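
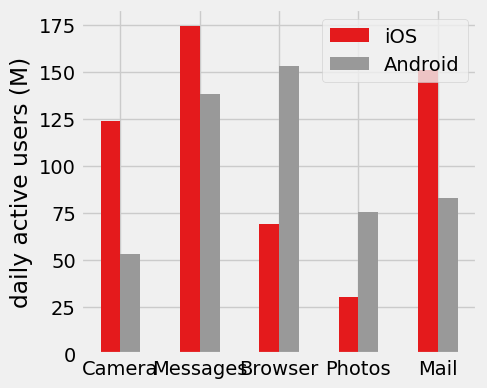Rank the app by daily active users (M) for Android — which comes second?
Messages

Top 3 for Android: Browser ≈ 160, Messages ≈ 140, Mail ≈ 80.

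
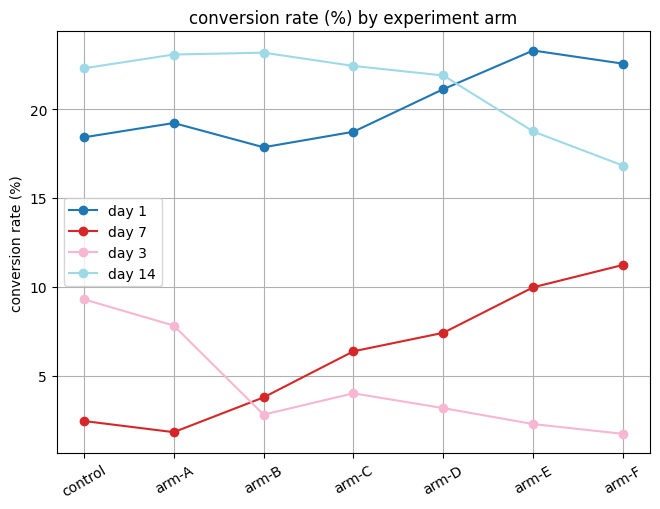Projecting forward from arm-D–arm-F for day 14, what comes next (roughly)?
Last three: 22, 18, 16 → slope ≈ -3/step → next ≈ 13.

≈ 13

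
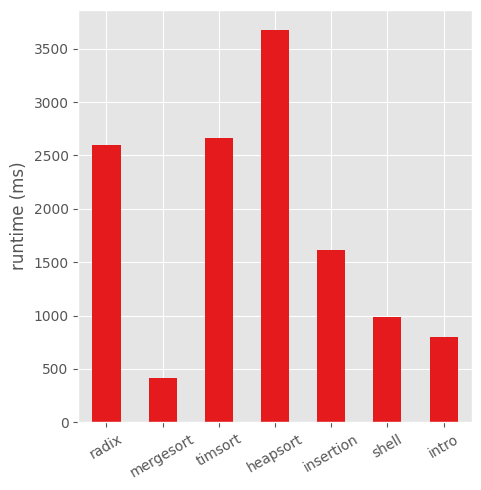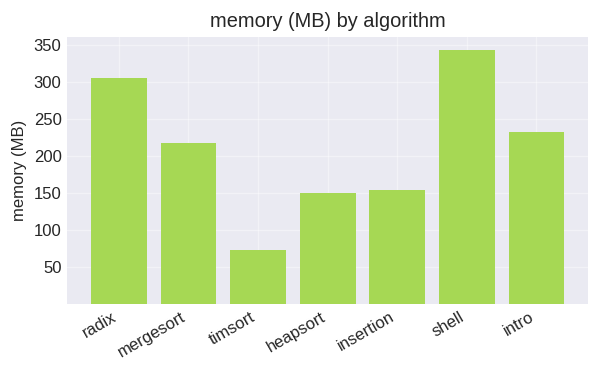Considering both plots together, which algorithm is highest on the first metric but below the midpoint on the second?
heapsort

Chart 2 median memory (MB) ≈ 200; below-median algorithms: timsort, heapsort, insertion. Among those, heapsort has the highest runtime (ms) (≈ 3500).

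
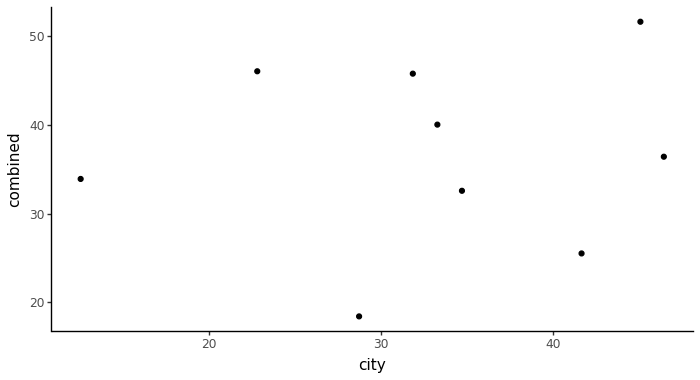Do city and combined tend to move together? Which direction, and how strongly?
Points are roughly uncorrelated; weak (|r| ≈ 0.1).

no clear correlation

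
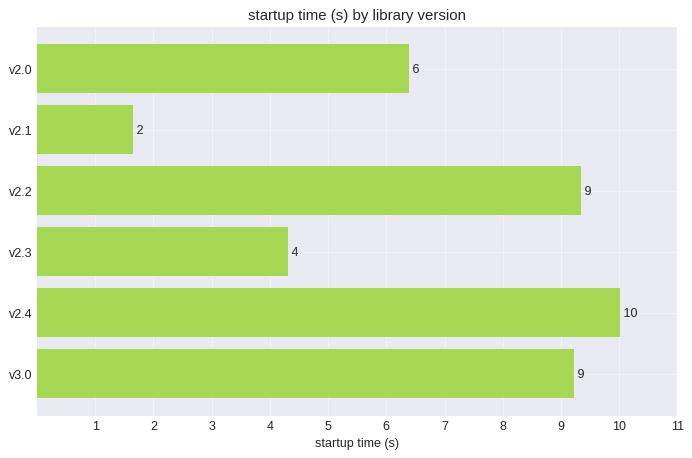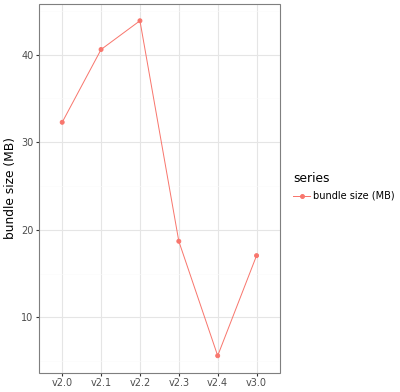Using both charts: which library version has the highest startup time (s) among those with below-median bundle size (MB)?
Chart 2 median bundle size (MB) ≈ 25; below-median library versions: v2.3, v2.4, v3.0. Among those, v2.4 has the highest startup time (s) (≈ 10).

v2.4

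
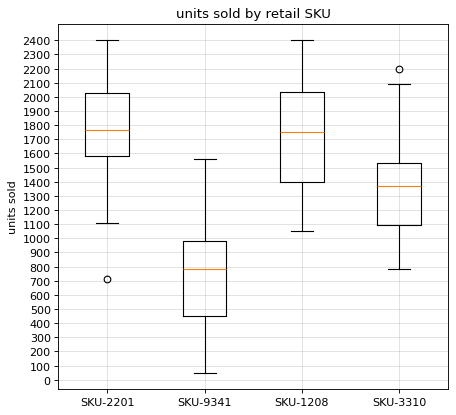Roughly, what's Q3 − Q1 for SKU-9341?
Q3 ≈ 1000, Q1 ≈ 500; IQR ≈ 500.

≈ 500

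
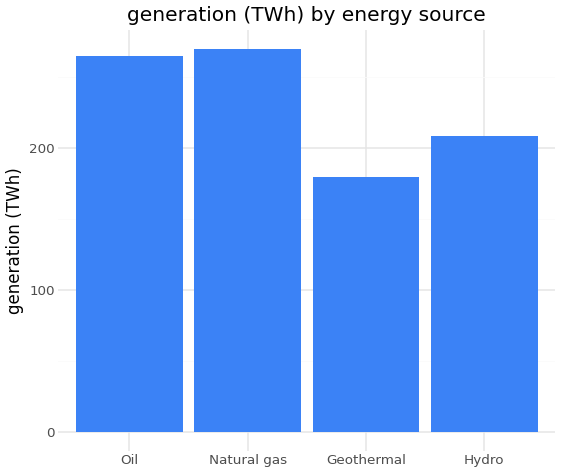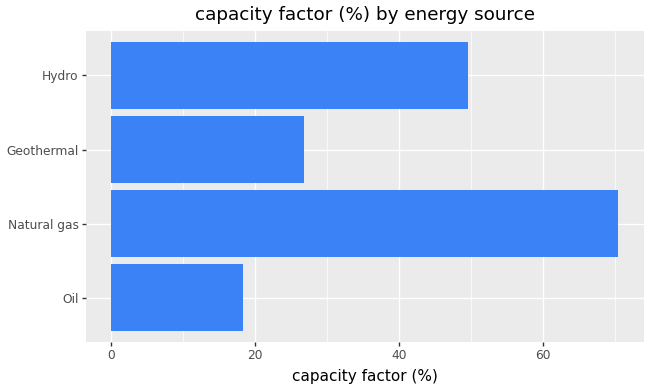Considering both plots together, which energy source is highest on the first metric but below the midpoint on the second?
Chart 2 median capacity factor (%) ≈ 40; below-median energy sources: Oil, Geothermal. Among those, Oil has the highest generation (TWh) (≈ 275).

Oil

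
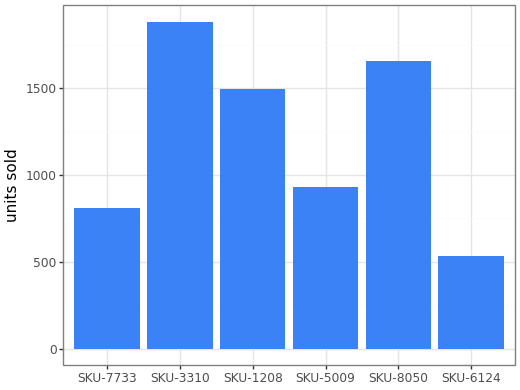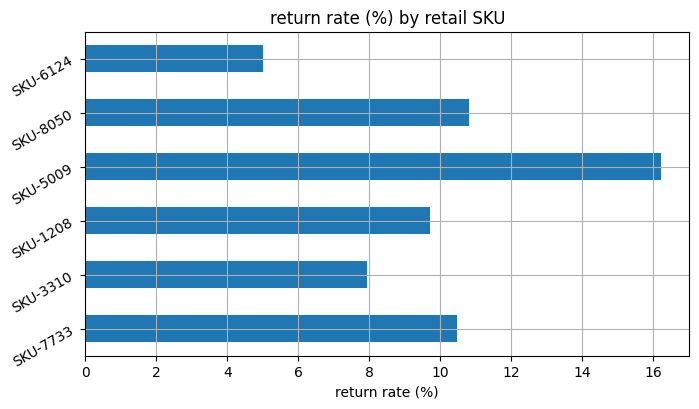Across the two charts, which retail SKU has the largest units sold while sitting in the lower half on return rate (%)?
SKU-3310

Chart 2 median return rate (%) ≈ 10; below-median retail SKUs: SKU-3310, SKU-1208, SKU-6124. Among those, SKU-3310 has the highest units sold (≈ 1800).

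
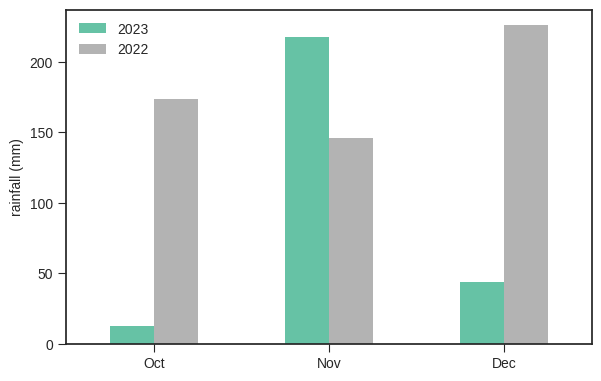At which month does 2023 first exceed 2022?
Nov

Oct: 2023 ≈ 20 vs 2022 ≈ 180 (not yet); Nov: 2023 ≈ 220 vs 2022 ≈ 140 (first crossover).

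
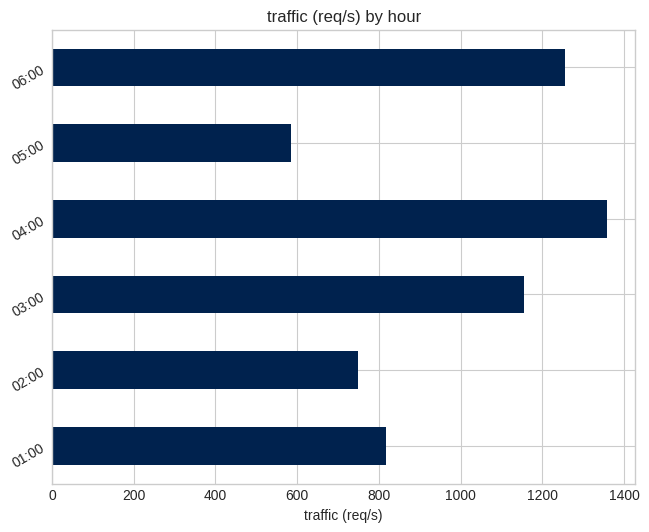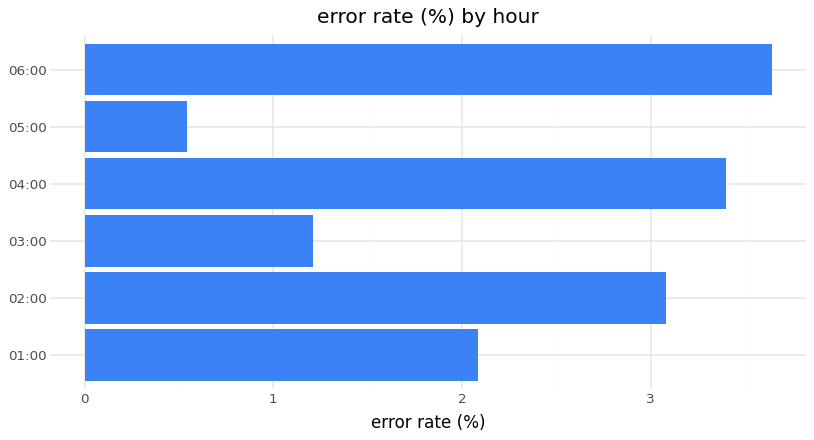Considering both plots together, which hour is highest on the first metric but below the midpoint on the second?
Chart 2 median error rate (%) ≈ 2.5; below-median hours: 01:00, 03:00, 05:00. Among those, 03:00 has the highest traffic (req/s) (≈ 1200).

03:00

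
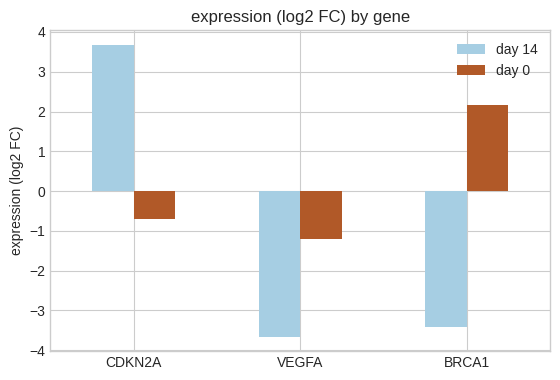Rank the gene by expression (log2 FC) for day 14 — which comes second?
BRCA1

Top 3 for day 14: CDKN2A ≈ 4, BRCA1 ≈ -3, VEGFA ≈ -4.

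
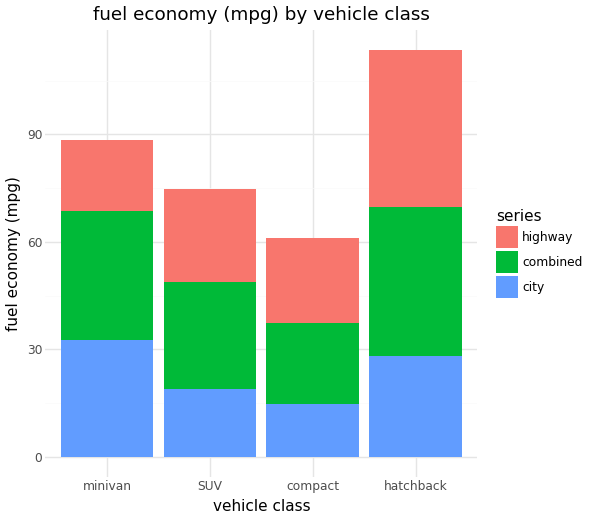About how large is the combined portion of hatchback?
≈ 40

combined top ≈ 70, bottom ≈ 30; segment ≈ 40.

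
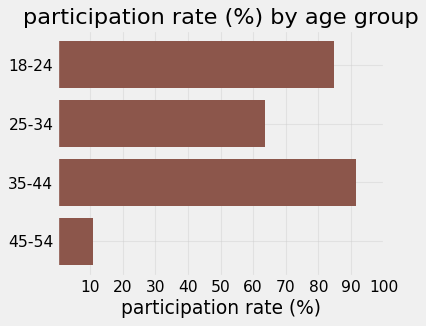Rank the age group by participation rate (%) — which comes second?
Top 3: 35-44 ≈ 90, 18-24 ≈ 80, 25-34 ≈ 60.

18-24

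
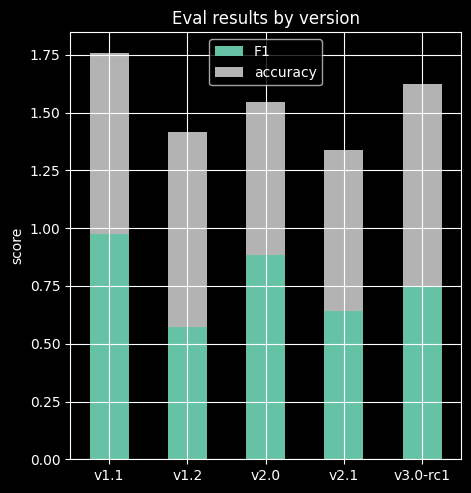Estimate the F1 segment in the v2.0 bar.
F1 top ≈ 0.8, bottom ≈ 0.0; segment ≈ 0.8.

≈ 0.8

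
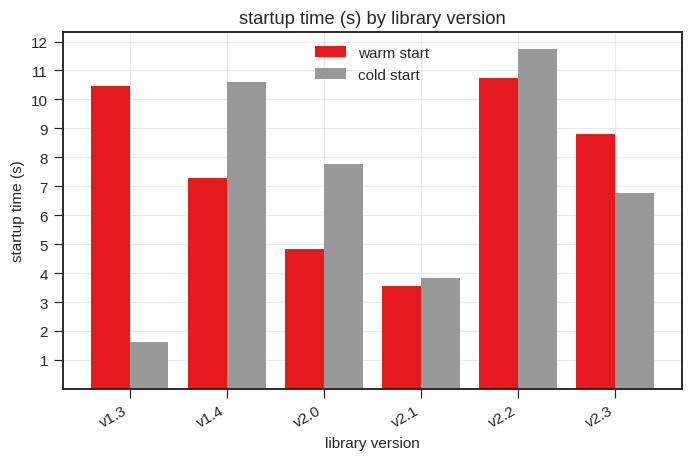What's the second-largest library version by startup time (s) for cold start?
v1.4

Top 3 for cold start: v2.2 ≈ 12, v1.4 ≈ 11, v2.0 ≈ 8.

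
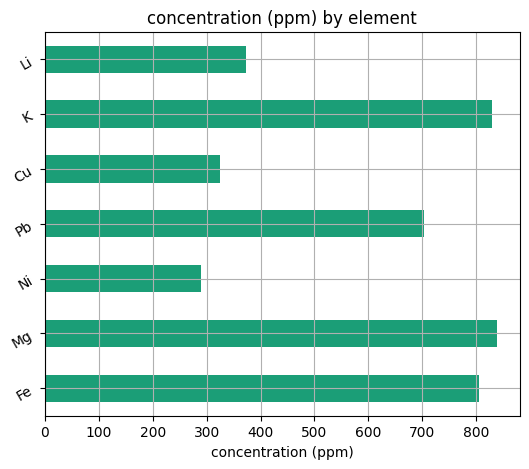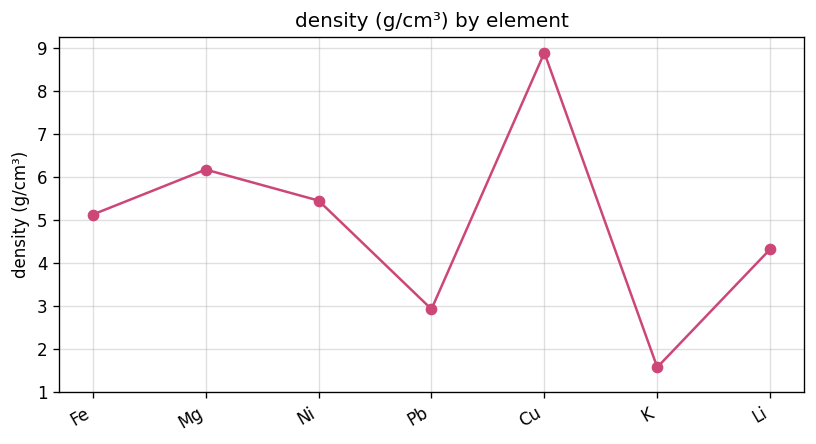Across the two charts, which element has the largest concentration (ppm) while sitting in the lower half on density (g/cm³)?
Chart 2 median density (g/cm³) ≈ 5; below-median elements: Pb, K, Li. Among those, K has the highest concentration (ppm) (≈ 800).

K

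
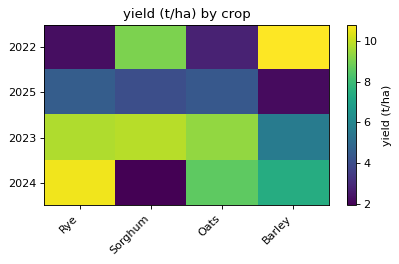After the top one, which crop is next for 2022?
Sorghum

Top 3 for 2022: Barley ≈ 11, Sorghum ≈ 9, Oats ≈ 3.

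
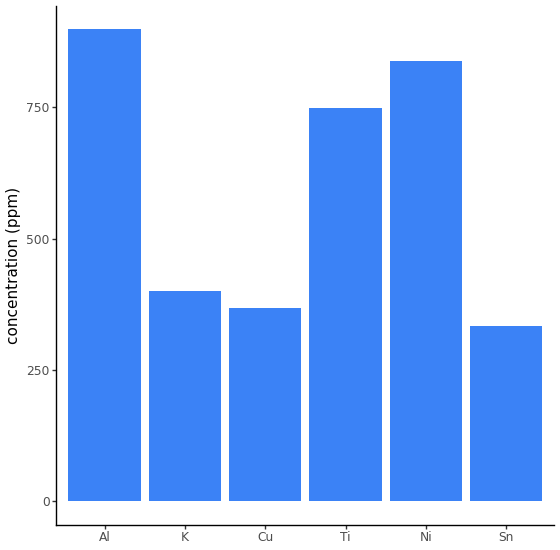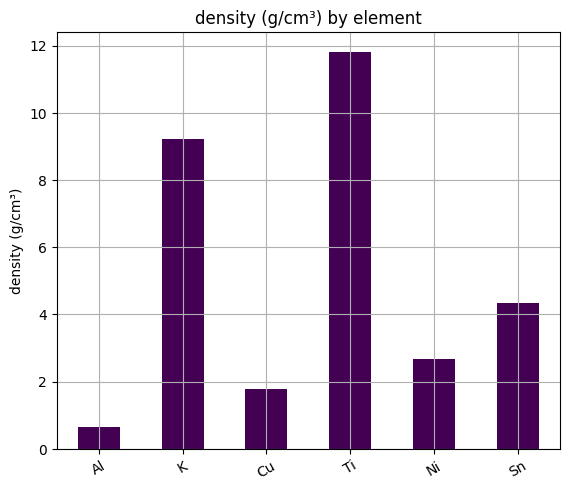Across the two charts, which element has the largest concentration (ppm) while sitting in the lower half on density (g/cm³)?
Al

Chart 2 median density (g/cm³) ≈ 4; below-median elements: Al, Cu, Ni. Among those, Al has the highest concentration (ppm) (≈ 900).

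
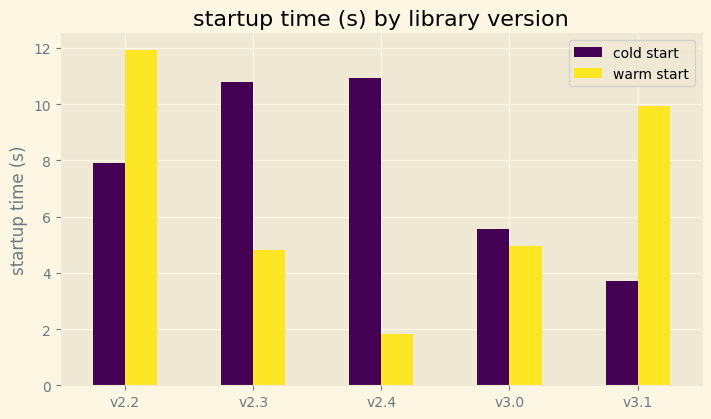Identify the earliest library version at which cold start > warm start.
v2.2: cold start ≈ 8 vs warm start ≈ 12 (not yet); v2.3: cold start ≈ 11 vs warm start ≈ 5 (first crossover).

v2.3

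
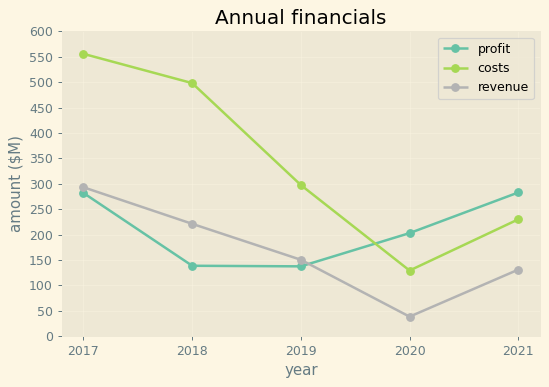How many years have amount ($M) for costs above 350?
2

Above 350: 2017, 2018.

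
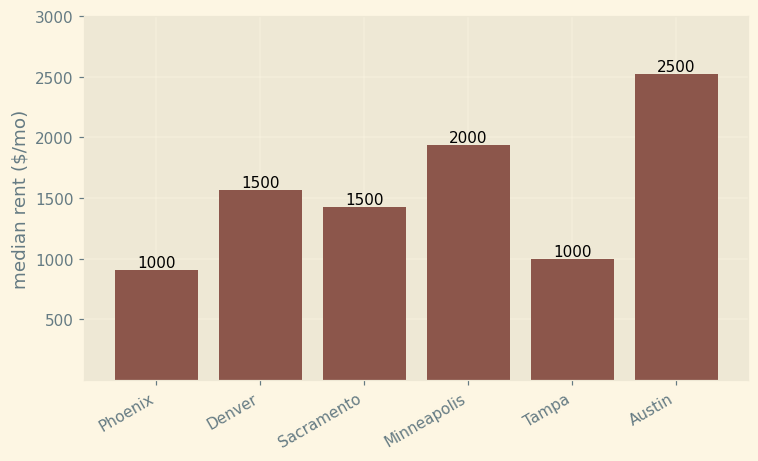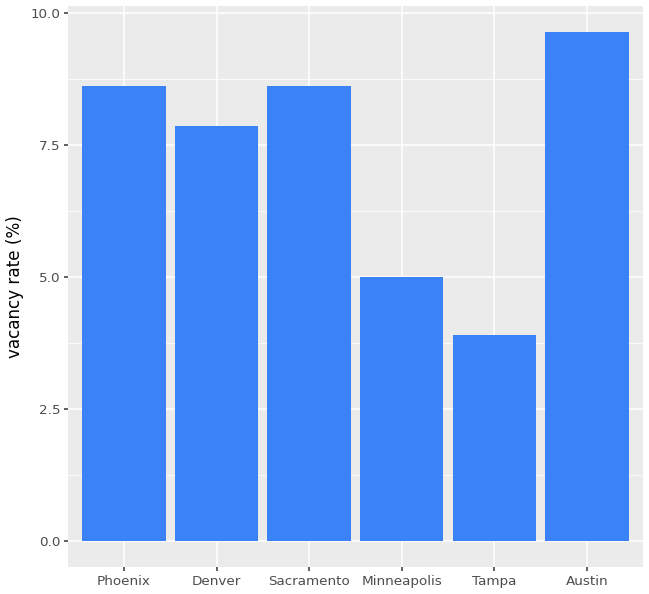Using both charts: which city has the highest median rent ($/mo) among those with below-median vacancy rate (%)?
Chart 2 median vacancy rate (%) ≈ 8; below-median cities: Denver, Minneapolis, Tampa. Among those, Minneapolis has the highest median rent ($/mo) (≈ 2000).

Minneapolis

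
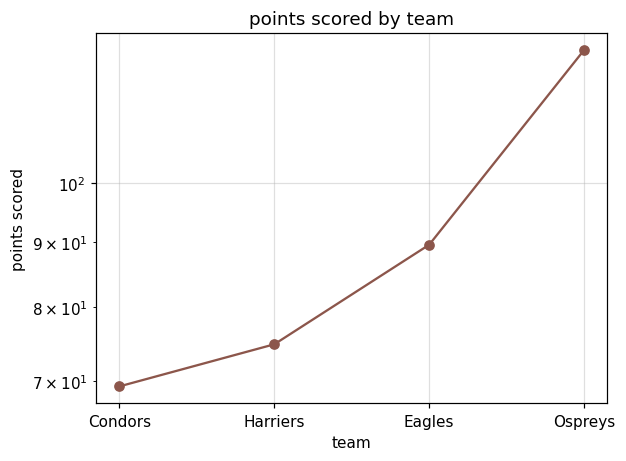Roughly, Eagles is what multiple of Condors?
Eagles ≈ 90, Condors ≈ 70; 90/70 ≈ 1.29.

≈ 1.29×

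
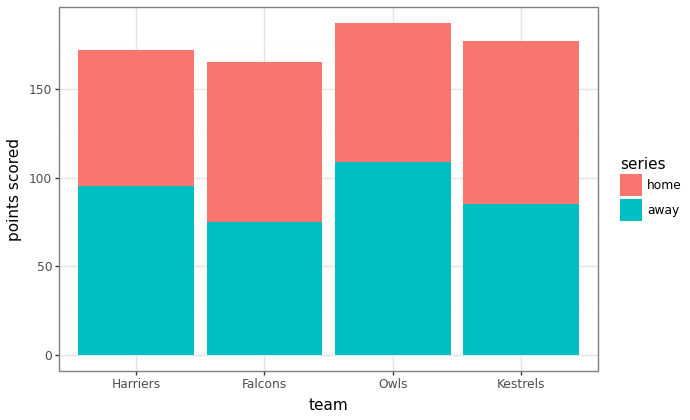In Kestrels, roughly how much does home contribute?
≈ 100

home top ≈ 180, bottom ≈ 80; segment ≈ 100.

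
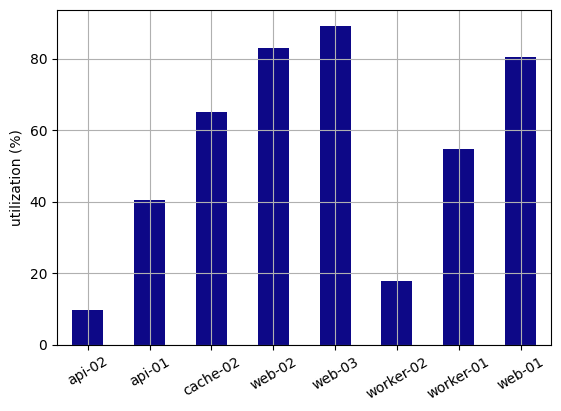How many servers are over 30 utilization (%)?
Above 30: api-01, cache-02, web-02, web-03, worker-01, web-01.

6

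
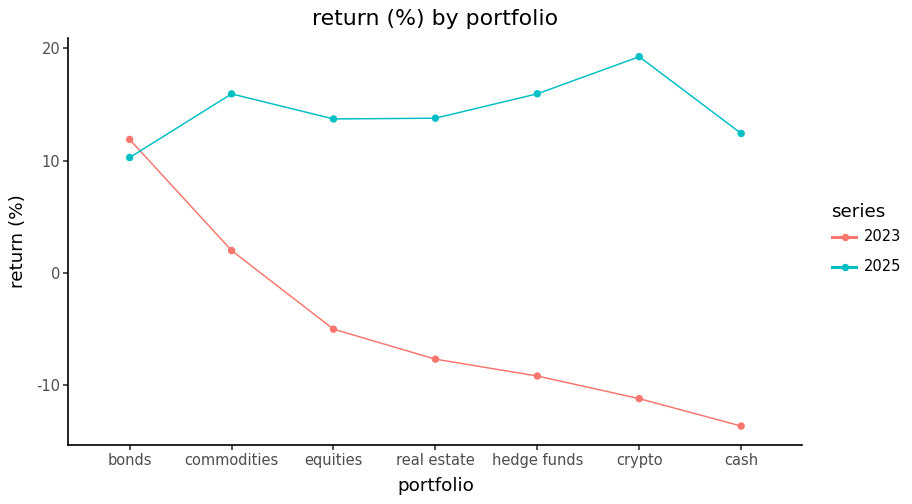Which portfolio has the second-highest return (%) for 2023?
commodities

Top 3 for 2023: bonds ≈ 10, commodities ≈ 0, equities ≈ -5.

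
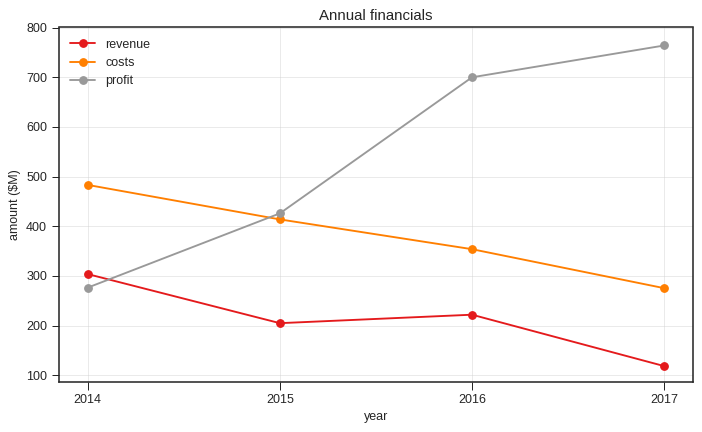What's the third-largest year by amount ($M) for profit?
Top 4 for profit: 2017 ≈ 800, 2016 ≈ 700, 2015 ≈ 400, 2014 ≈ 300.

2015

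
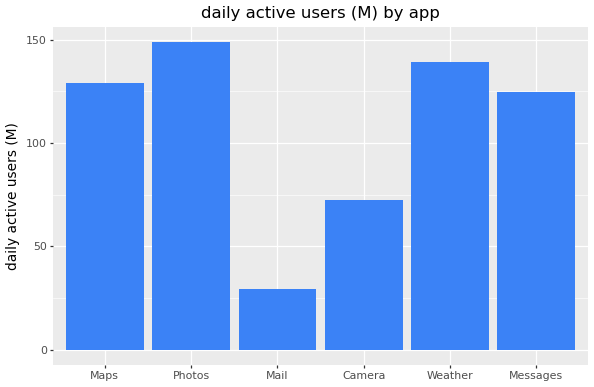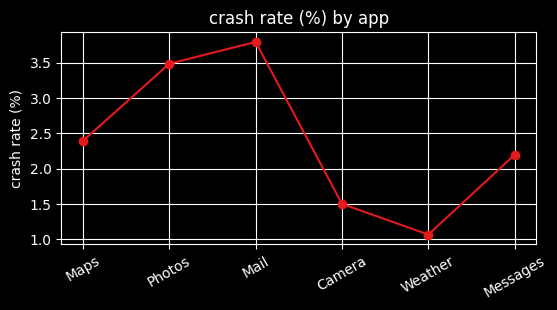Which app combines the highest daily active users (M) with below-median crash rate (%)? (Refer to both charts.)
Chart 2 median crash rate (%) ≈ 2.5; below-median apps: Camera, Weather, Messages. Among those, Weather has the highest daily active users (M) (≈ 140).

Weather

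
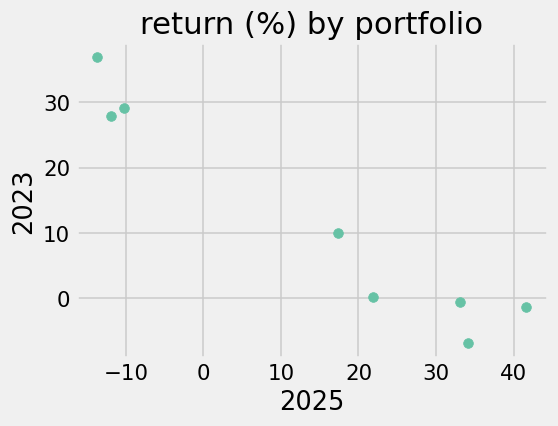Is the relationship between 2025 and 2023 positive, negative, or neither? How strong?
negative, strong

Points are negatively correlated; strong (|r| ≈ 1.0).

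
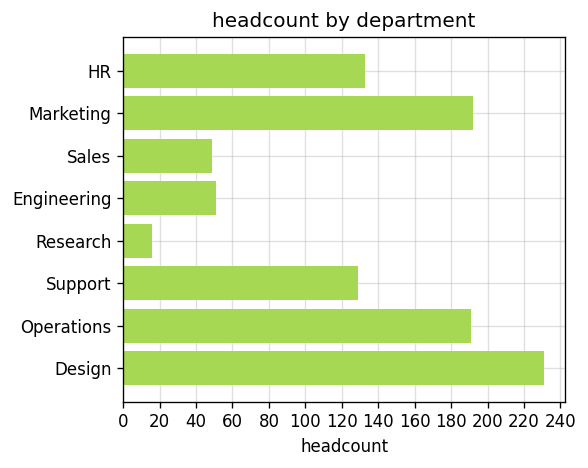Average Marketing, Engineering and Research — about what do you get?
(200 + 60 + 20) / 3 ≈ 93.

≈ 93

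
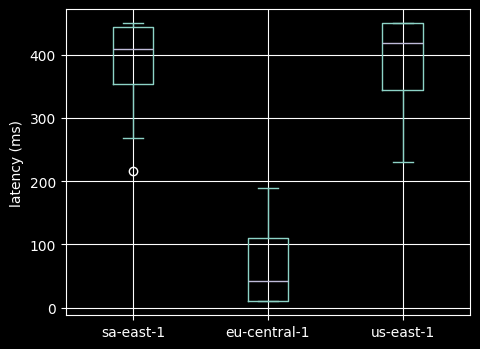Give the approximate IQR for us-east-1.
Q3 ≈ 450, Q1 ≈ 350; IQR ≈ 100.

≈ 100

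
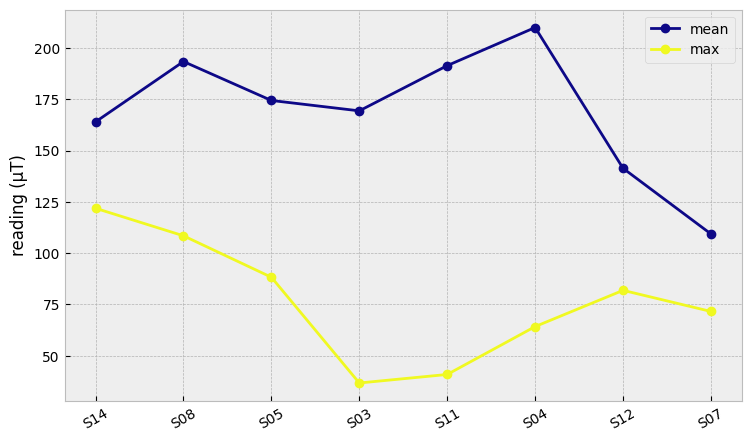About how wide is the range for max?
≈ 80

Max S14 ≈ 120, min S03 ≈ 40; range ≈ 80.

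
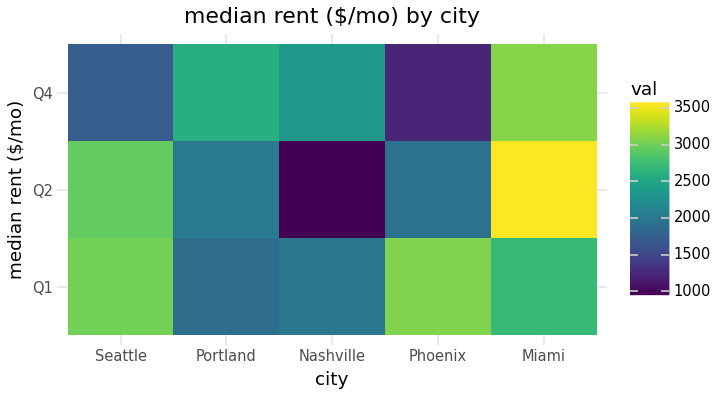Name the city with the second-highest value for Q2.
Top 3 for Q2: Miami ≈ 3500, Seattle ≈ 3000, Portland ≈ 2000.

Seattle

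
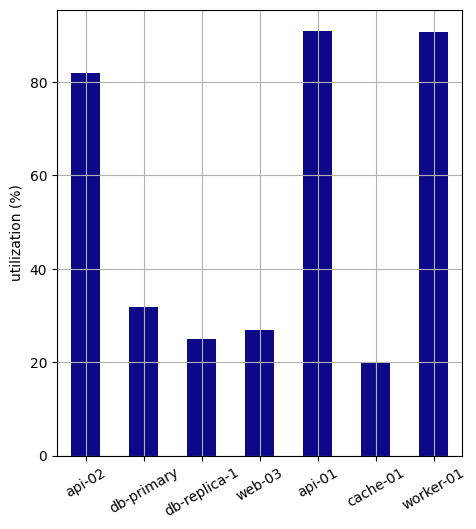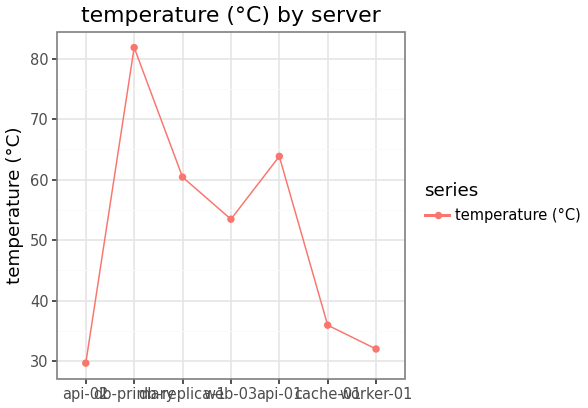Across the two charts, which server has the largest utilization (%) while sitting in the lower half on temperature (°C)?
Chart 2 median temperature (°C) ≈ 50; below-median servers: api-02, cache-01, worker-01. Among those, worker-01 has the highest utilization (%) (≈ 90).

worker-01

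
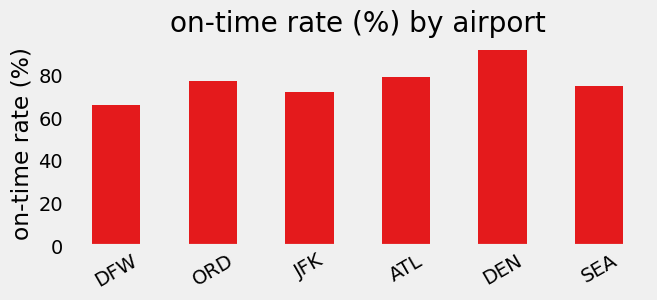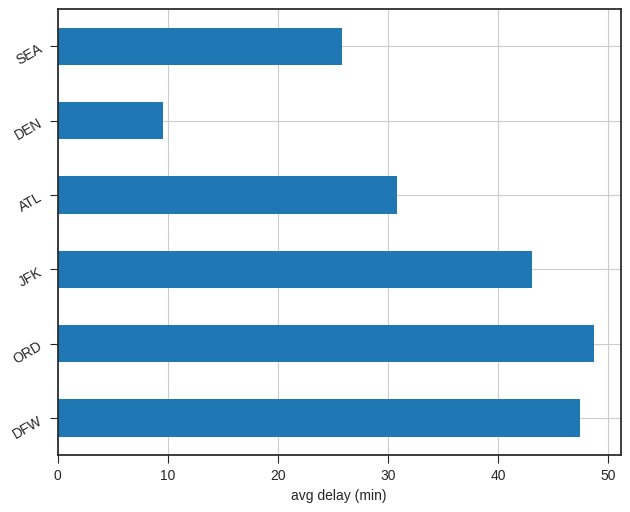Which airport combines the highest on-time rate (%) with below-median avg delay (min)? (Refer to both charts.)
Chart 2 median avg delay (min) ≈ 35; below-median airports: ATL, DEN, SEA. Among those, DEN has the highest on-time rate (%) (≈ 90).

DEN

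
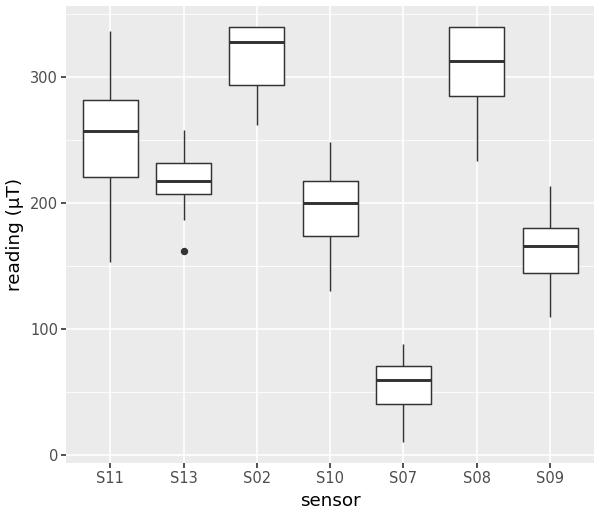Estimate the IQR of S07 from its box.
≈ 25

Q3 ≈ 75, Q1 ≈ 50; IQR ≈ 25.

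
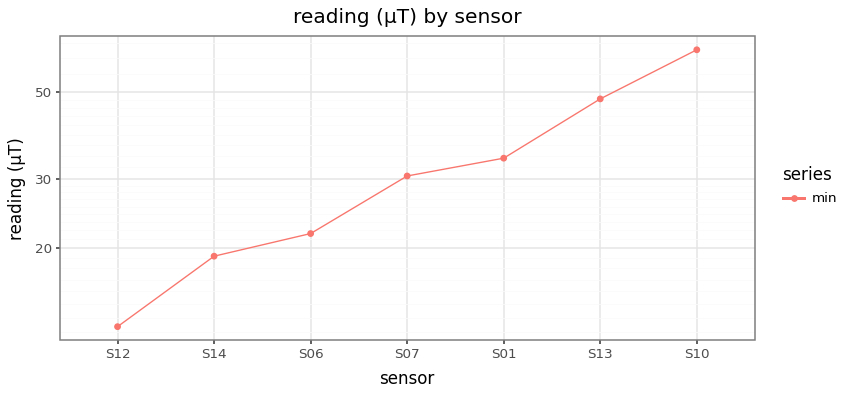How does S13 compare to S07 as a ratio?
S13 ≈ 50, S07 ≈ 30; 50/30 ≈ 1.67.

≈ 1.67×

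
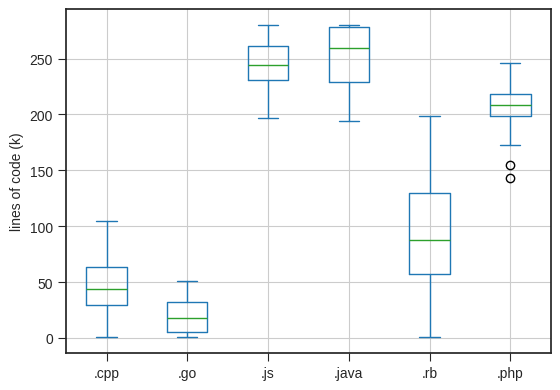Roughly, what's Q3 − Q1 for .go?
≈ 25

Q3 ≈ 25, Q1 ≈ 0; IQR ≈ 25.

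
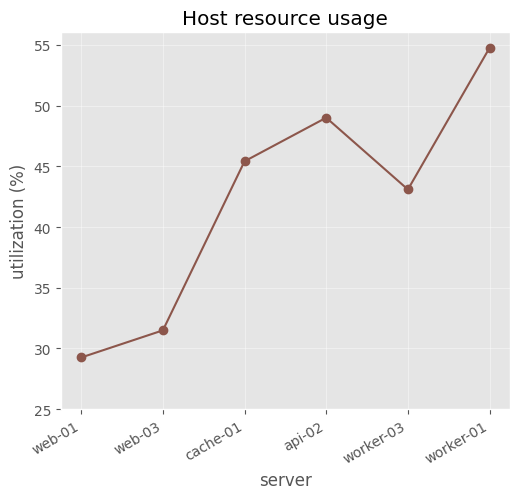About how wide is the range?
Max worker-01 ≈ 55, min web-01 ≈ 30; range ≈ 25.

≈ 25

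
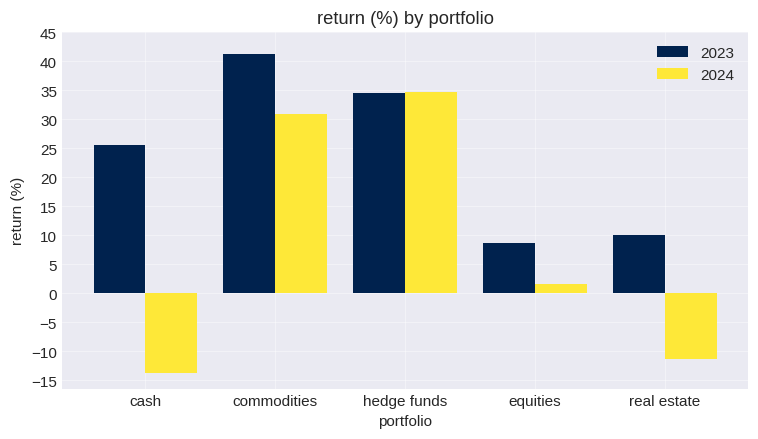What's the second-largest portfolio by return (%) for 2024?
commodities

Top 3 for 2024: hedge funds ≈ 35, commodities ≈ 30, equities ≈ 0.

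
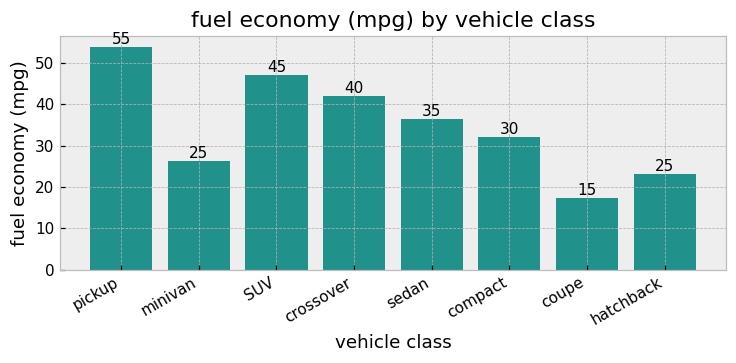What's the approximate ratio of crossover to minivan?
crossover ≈ 40, minivan ≈ 25; 40/25 ≈ 1.6.

≈ 1.6×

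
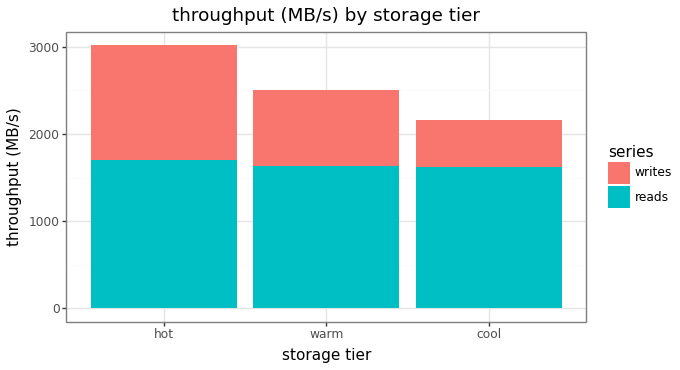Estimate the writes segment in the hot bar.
writes top ≈ 3000, bottom ≈ 1500; segment ≈ 1500.

≈ 1500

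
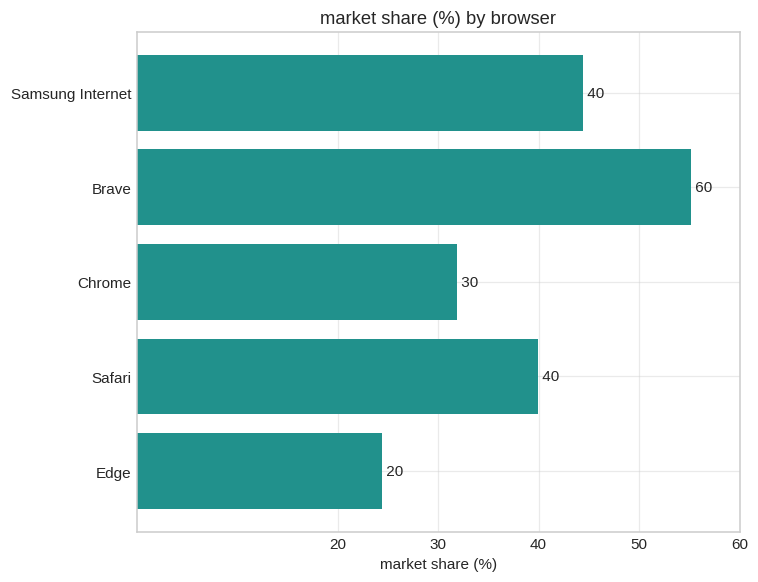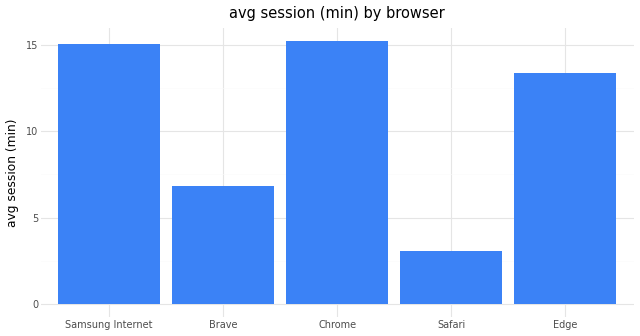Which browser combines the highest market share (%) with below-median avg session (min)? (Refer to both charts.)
Brave

Chart 2 median avg session (min) ≈ 14; below-median browsers: Brave, Safari. Among those, Brave has the highest market share (%) (≈ 60).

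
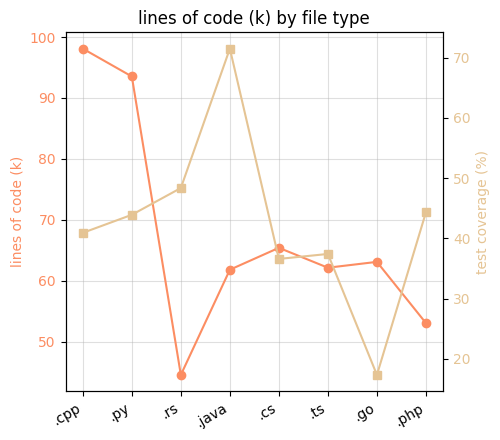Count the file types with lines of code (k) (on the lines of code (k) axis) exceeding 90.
2

Above 90: .cpp, .py.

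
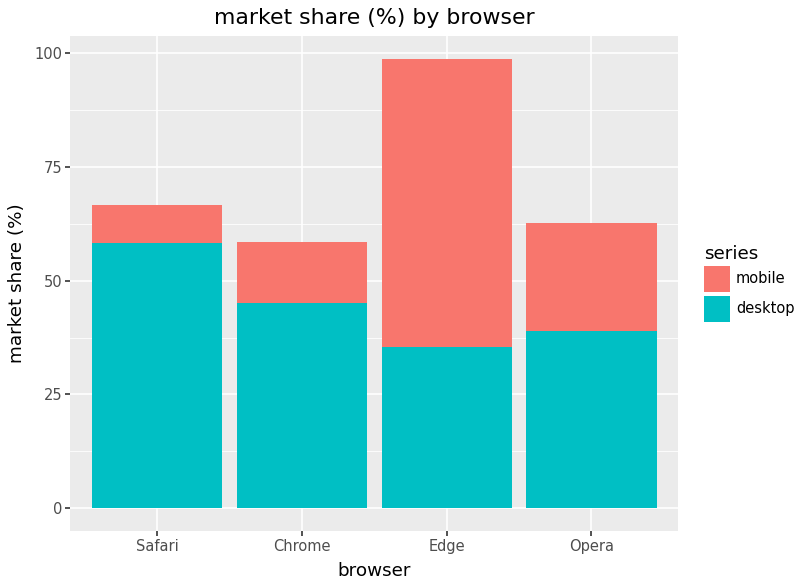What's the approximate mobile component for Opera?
mobile top ≈ 60, bottom ≈ 40; segment ≈ 20.

≈ 20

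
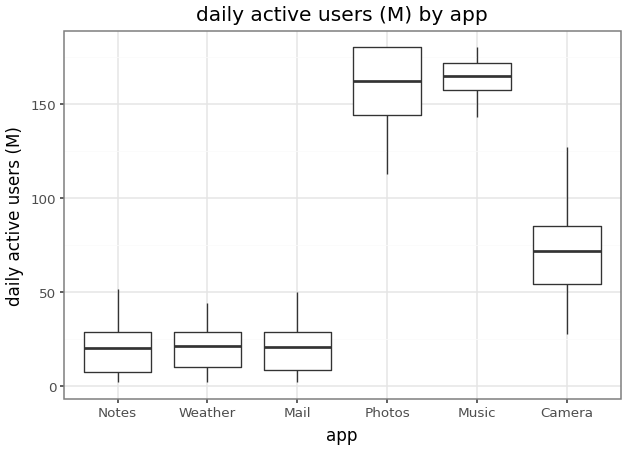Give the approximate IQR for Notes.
Q3 ≈ 20, Q1 ≈ 0; IQR ≈ 20.

≈ 20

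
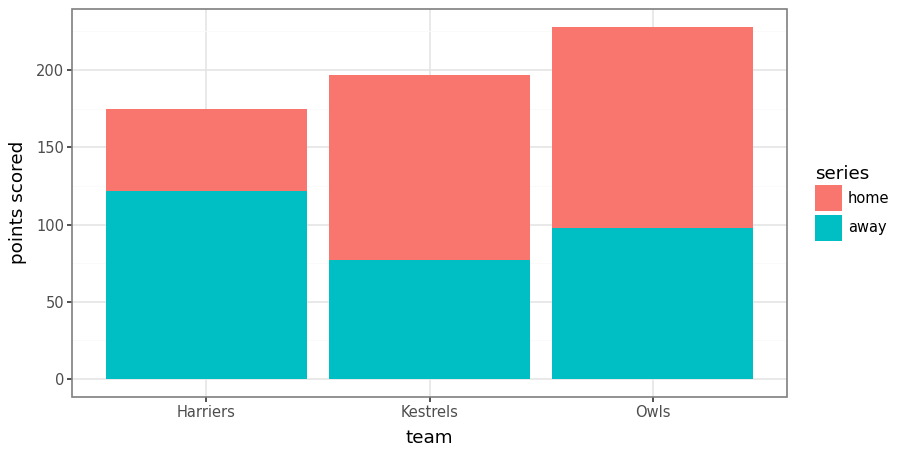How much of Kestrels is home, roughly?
home top ≈ 200, bottom ≈ 80; segment ≈ 120.

≈ 120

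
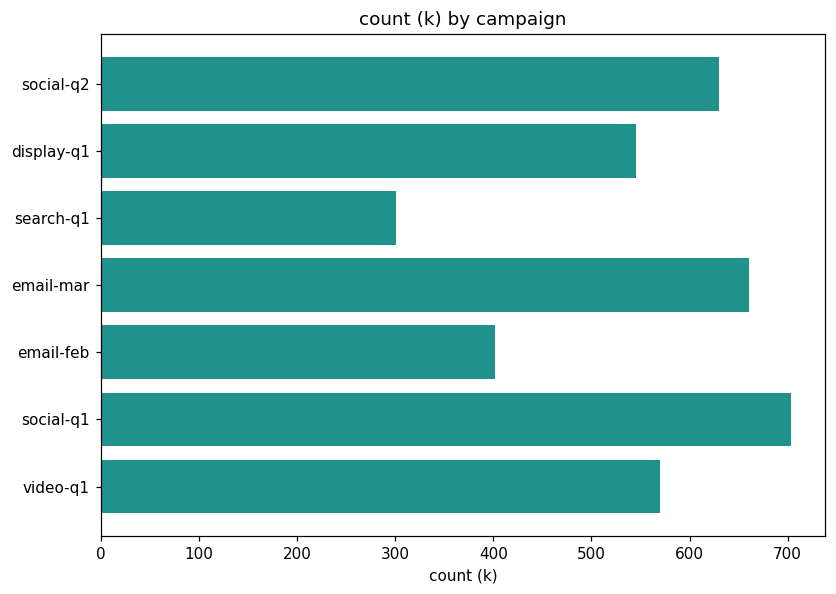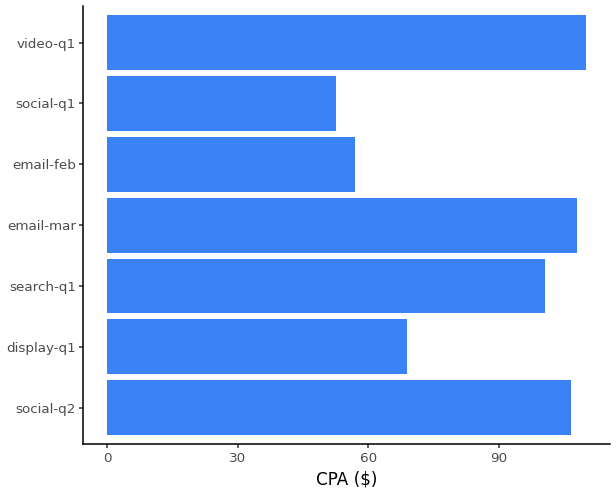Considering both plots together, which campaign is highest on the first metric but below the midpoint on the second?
Chart 2 median CPA ($) ≈ 100; below-median campaigns: display-q1, email-feb, social-q1. Among those, social-q1 has the highest count (k) (≈ 700).

social-q1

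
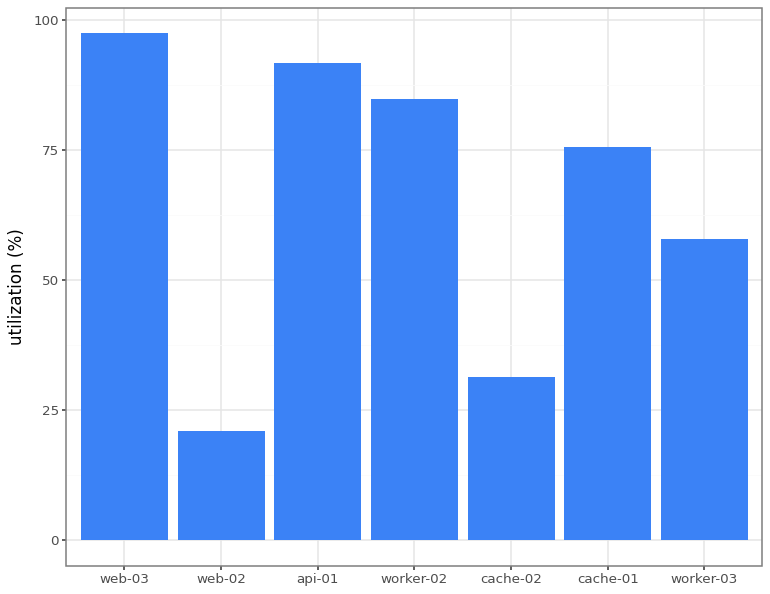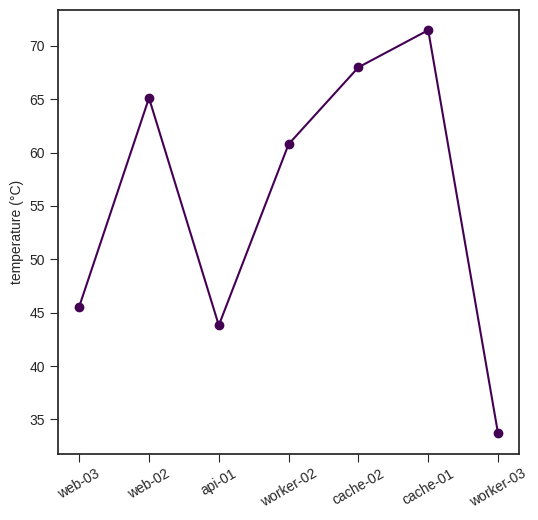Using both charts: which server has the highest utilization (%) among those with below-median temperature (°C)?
web-03

Chart 2 median temperature (°C) ≈ 60; below-median servers: web-03, api-01, worker-03. Among those, web-03 has the highest utilization (%) (≈ 100).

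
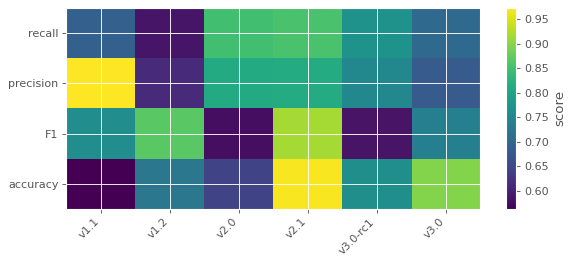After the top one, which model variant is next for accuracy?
Top 3 for accuracy: v2.1 ≈ 0.95, v3.0 ≈ 0.90, v3.0-rc1 ≈ 0.75.

v3.0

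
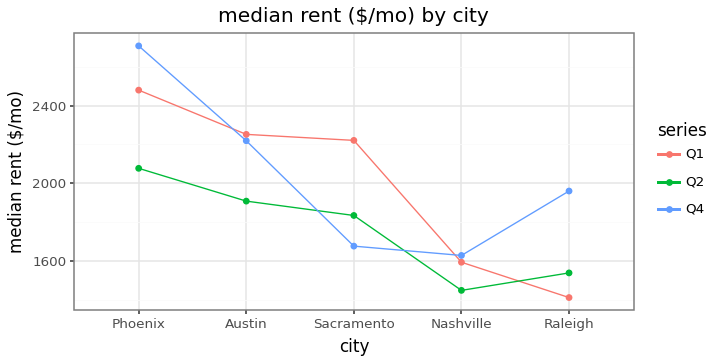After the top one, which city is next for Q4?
Top 3 for Q4: Phoenix ≈ 2800, Austin ≈ 2200, Raleigh ≈ 2000.

Austin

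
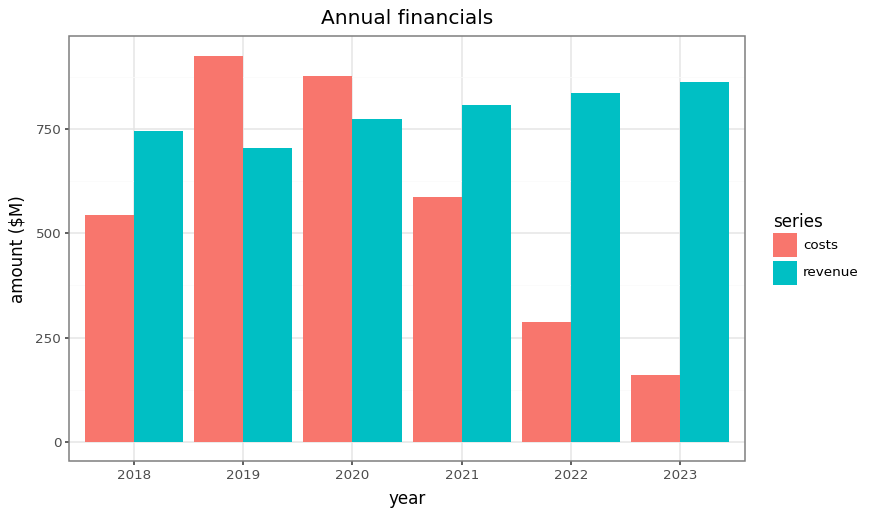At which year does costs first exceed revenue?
2018: costs ≈ 500 vs revenue ≈ 700 (not yet); 2019: costs ≈ 900 vs revenue ≈ 700 (first crossover).

2019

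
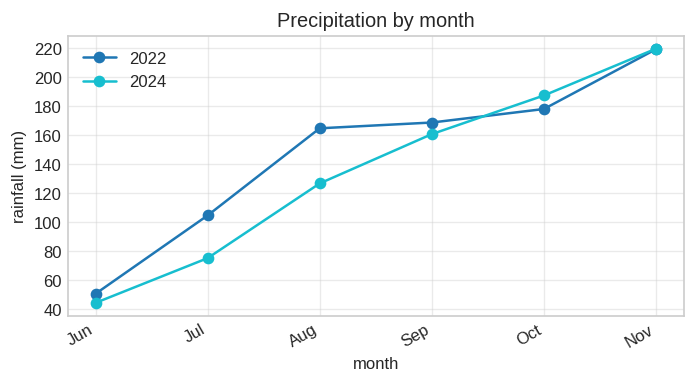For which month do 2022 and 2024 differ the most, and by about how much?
Aug: 2022 ≈ 160, 2024 ≈ 120 → gap ≈ 40. Next-largest (Jul) is only ≈ 20.

Aug, ≈ 40 mm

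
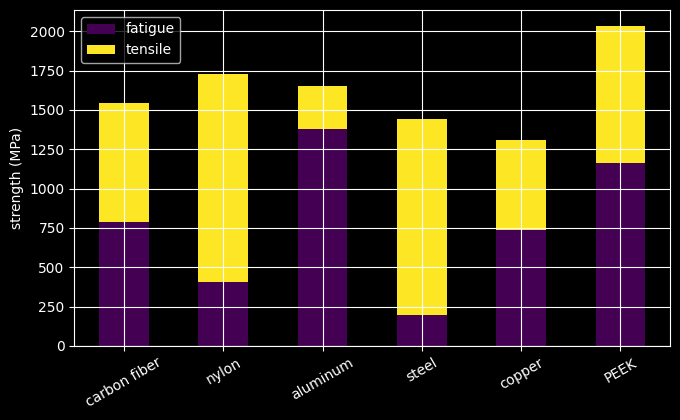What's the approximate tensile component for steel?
≈ 1200

tensile top ≈ 1400, bottom ≈ 200; segment ≈ 1200.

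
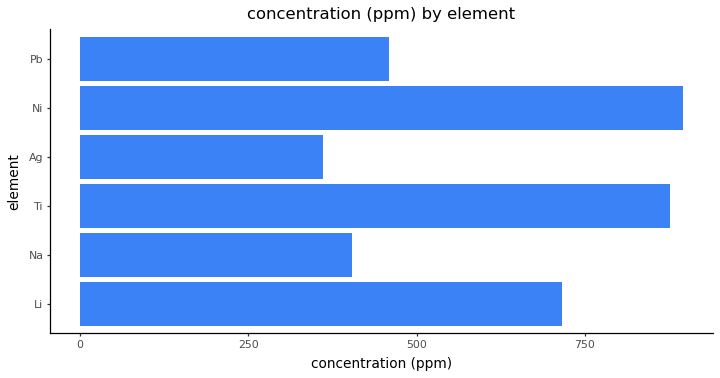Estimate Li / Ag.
≈ 1.75×

Li ≈ 700, Ag ≈ 400; 700/400 ≈ 1.75.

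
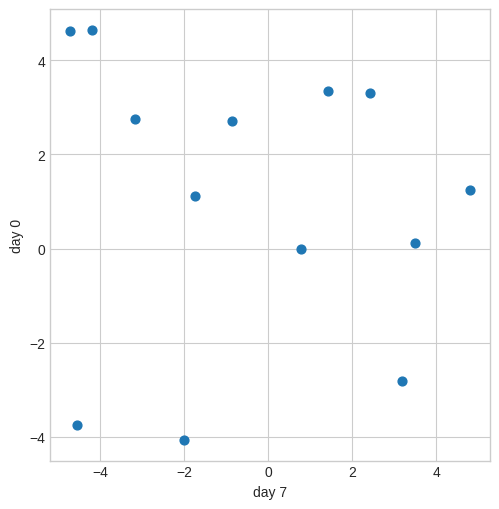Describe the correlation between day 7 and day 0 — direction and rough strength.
Points are roughly uncorrelated; weak (|r| ≈ 0.1).

no clear correlation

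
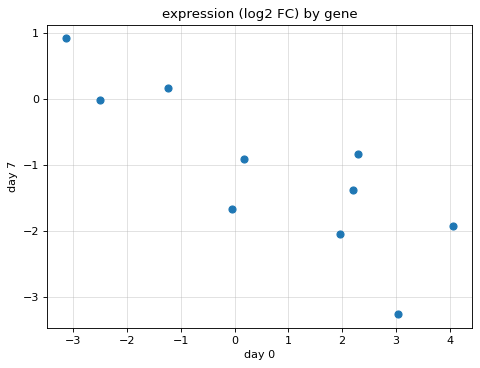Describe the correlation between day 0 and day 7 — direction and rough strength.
Points are negatively correlated; strong (|r| ≈ 0.8).

negative, strong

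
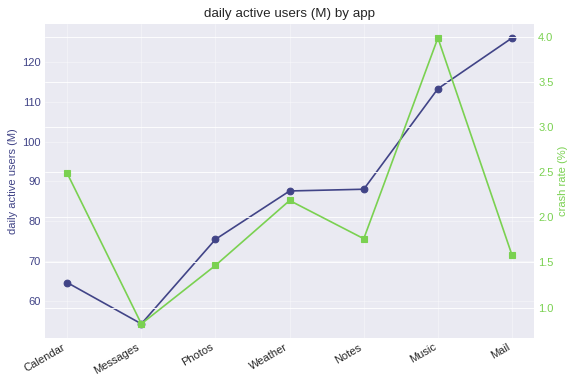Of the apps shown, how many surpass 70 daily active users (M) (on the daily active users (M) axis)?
Above 70: Photos, Weather, Notes, Music, Mail.

5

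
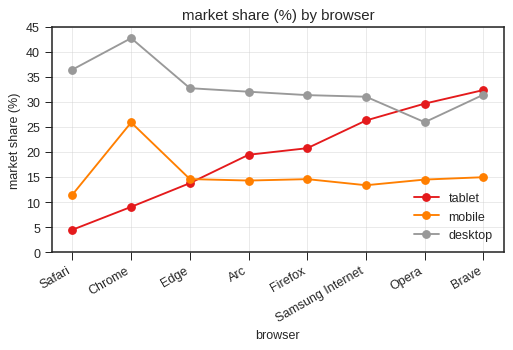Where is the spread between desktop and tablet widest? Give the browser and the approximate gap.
Chrome, ≈ 35 %

Chrome: desktop ≈ 45, tablet ≈ 10 → gap ≈ 35. Next-largest (Safari) is only ≈ 30.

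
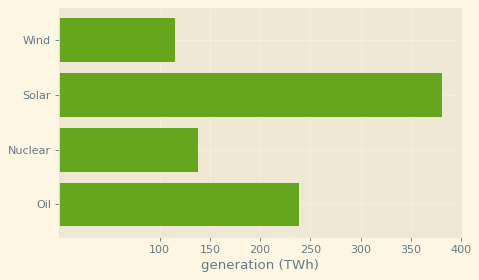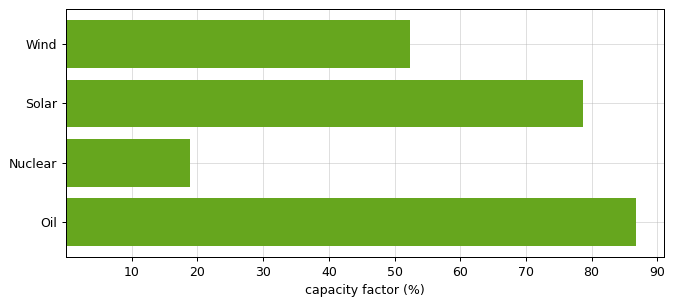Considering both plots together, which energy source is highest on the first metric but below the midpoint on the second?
Chart 2 median capacity factor (%) ≈ 70; below-median energy sources: Wind, Nuclear. Among those, Nuclear has the highest generation (TWh) (≈ 150).

Nuclear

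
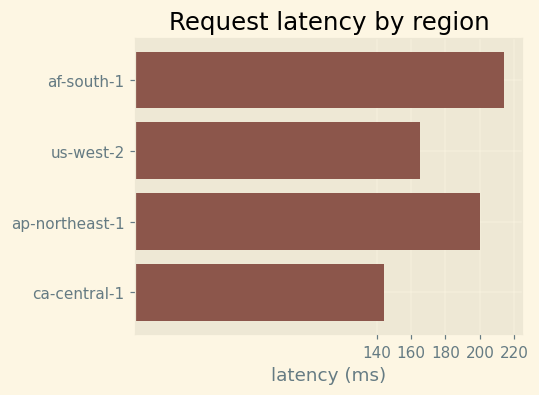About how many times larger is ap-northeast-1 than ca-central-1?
≈ 1.43×

ap-northeast-1 ≈ 200, ca-central-1 ≈ 140; 200/140 ≈ 1.43.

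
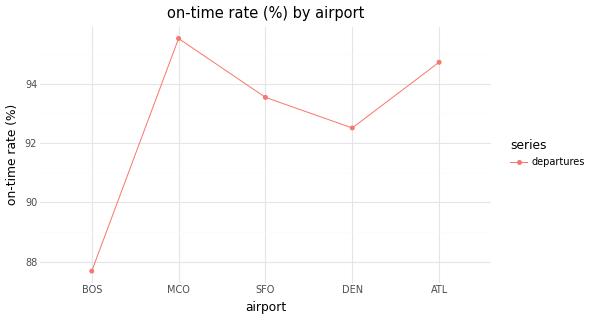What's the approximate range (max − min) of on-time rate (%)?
Max MCO ≈ 96, min BOS ≈ 88; range ≈ 8.

≈ 8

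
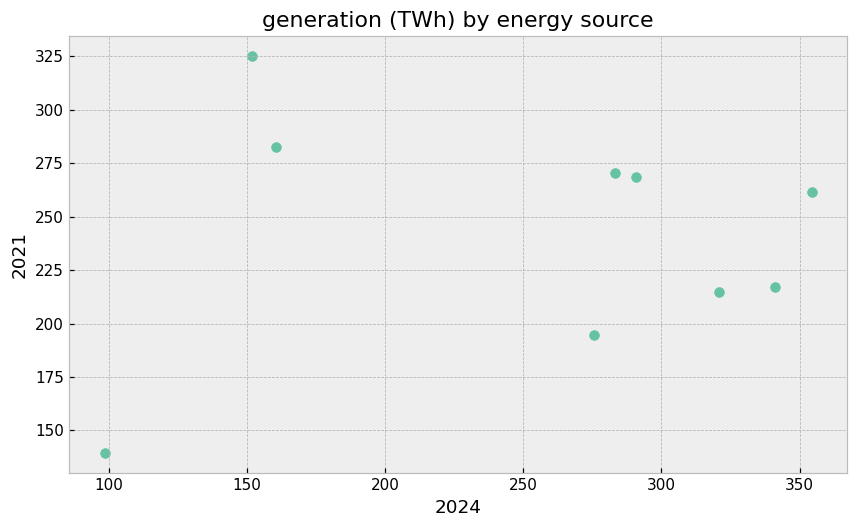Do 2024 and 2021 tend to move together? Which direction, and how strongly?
no clear correlation

Points are roughly uncorrelated; weak (|r| ≈ 0.1).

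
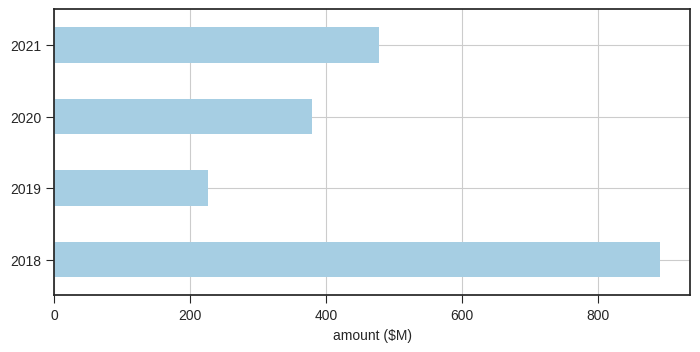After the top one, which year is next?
Top 3: 2018 ≈ 900, 2021 ≈ 500, 2020 ≈ 400.

2021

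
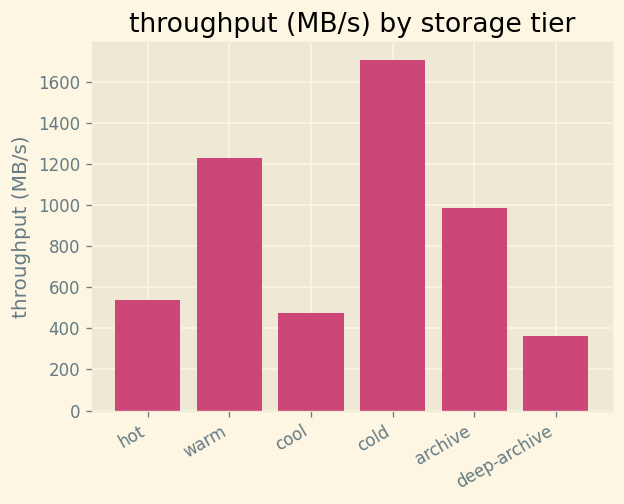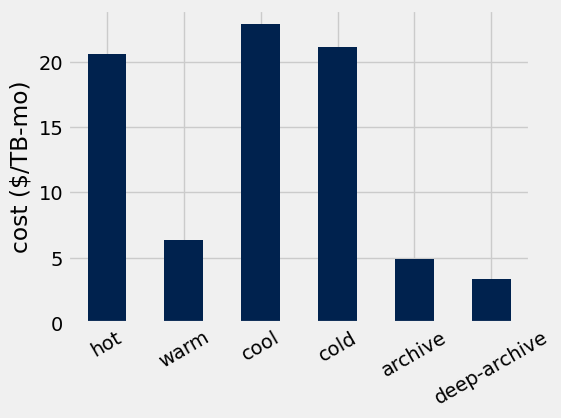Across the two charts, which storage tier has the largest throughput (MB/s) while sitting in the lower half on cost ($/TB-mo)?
warm

Chart 2 median cost ($/TB-mo) ≈ 15; below-median storage tiers: warm, archive, deep-archive. Among those, warm has the highest throughput (MB/s) (≈ 1200).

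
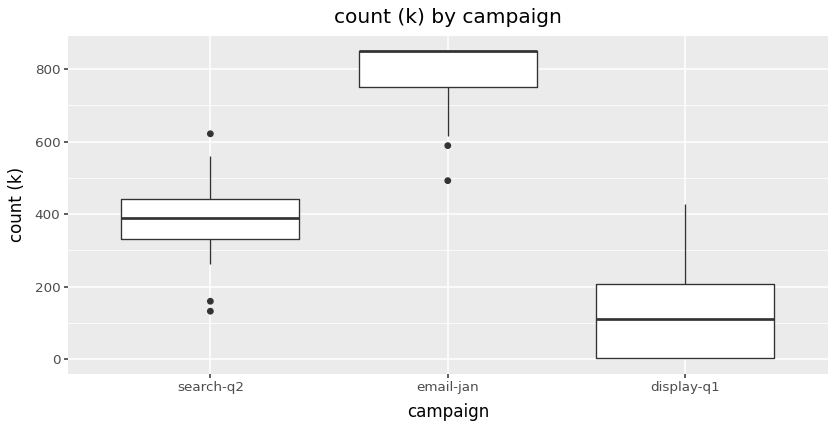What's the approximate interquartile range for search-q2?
≈ 100

Q3 ≈ 400, Q1 ≈ 300; IQR ≈ 100.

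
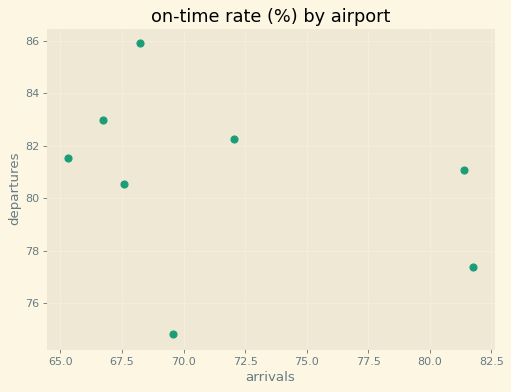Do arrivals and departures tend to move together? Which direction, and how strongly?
negative, weak

Points are negatively correlated; weak (|r| ≈ 0.3).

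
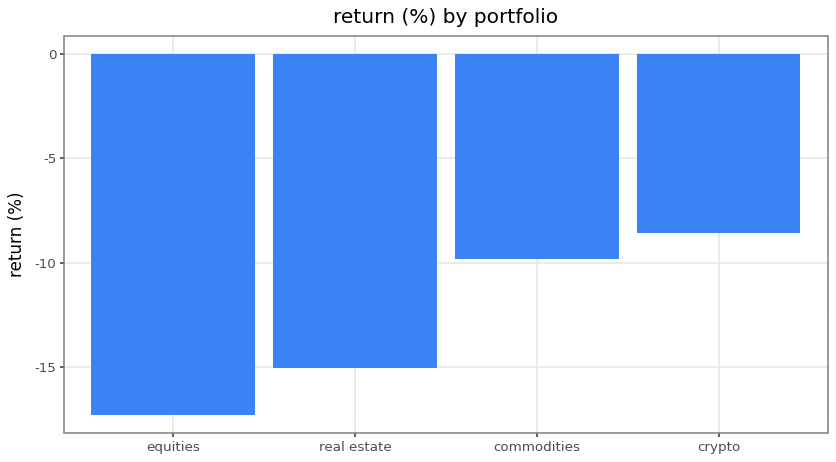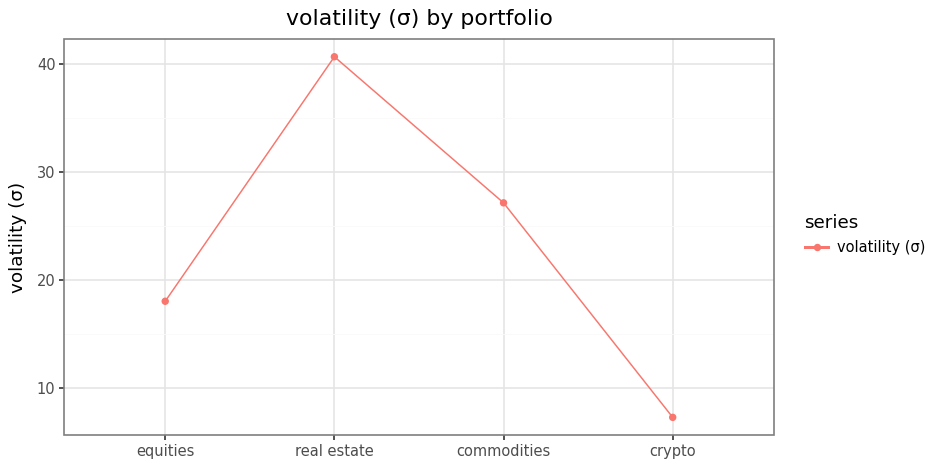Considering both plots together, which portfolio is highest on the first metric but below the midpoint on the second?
crypto

Chart 2 median volatility (σ) ≈ 25; below-median portfolios: equities, crypto. Among those, crypto has the highest return (%) (≈ -9).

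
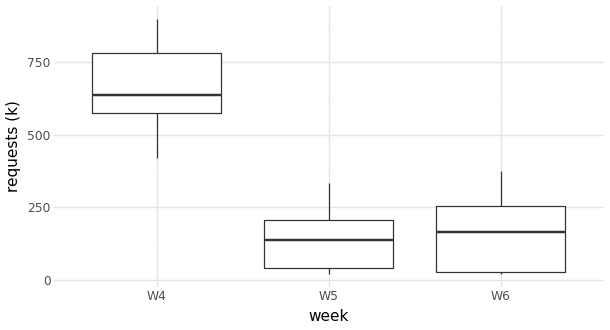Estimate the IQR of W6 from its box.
≈ 200

Q3 ≈ 250, Q1 ≈ 50; IQR ≈ 200.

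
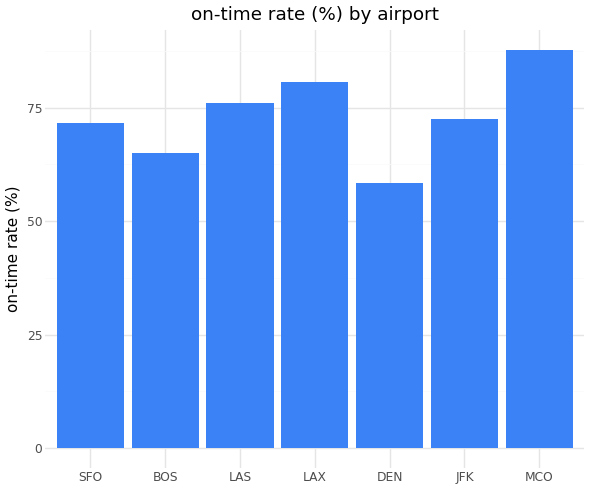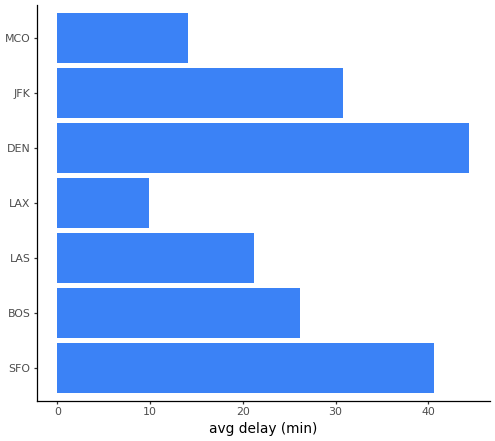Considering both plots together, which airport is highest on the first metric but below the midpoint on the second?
Chart 2 median avg delay (min) ≈ 25; below-median airports: LAS, LAX, MCO. Among those, MCO has the highest on-time rate (%) (≈ 90).

MCO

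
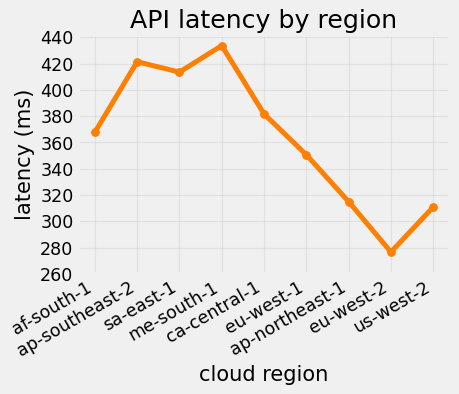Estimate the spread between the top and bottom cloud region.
Max me-south-1 ≈ 440, min eu-west-2 ≈ 280; range ≈ 160.

≈ 160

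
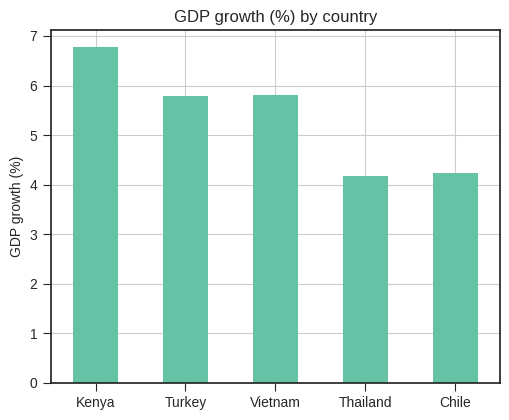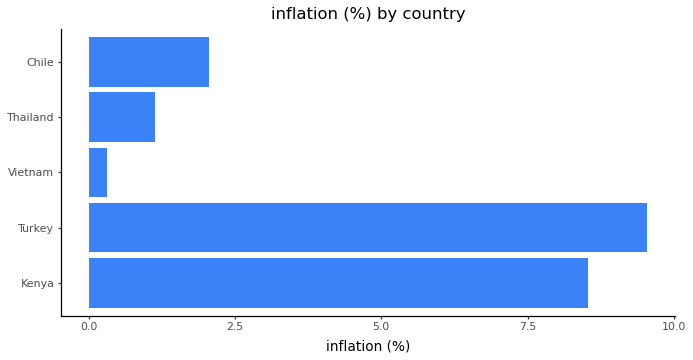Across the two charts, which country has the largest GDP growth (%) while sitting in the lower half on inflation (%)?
Vietnam

Chart 2 median inflation (%) ≈ 2; below-median countries: Vietnam, Thailand. Among those, Vietnam has the highest GDP growth (%) (≈ 6).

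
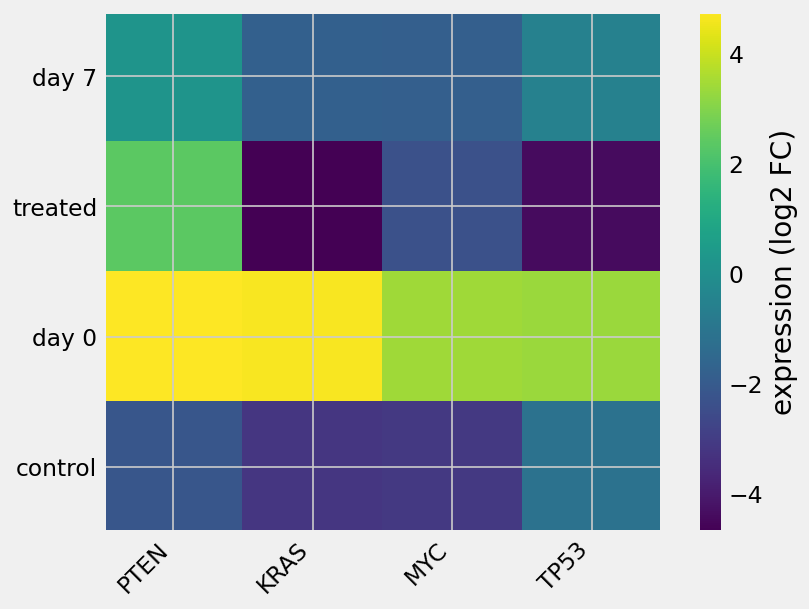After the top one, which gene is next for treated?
Top 3 for treated: PTEN ≈ 2, MYC ≈ -2, TP53 ≈ -4.

MYC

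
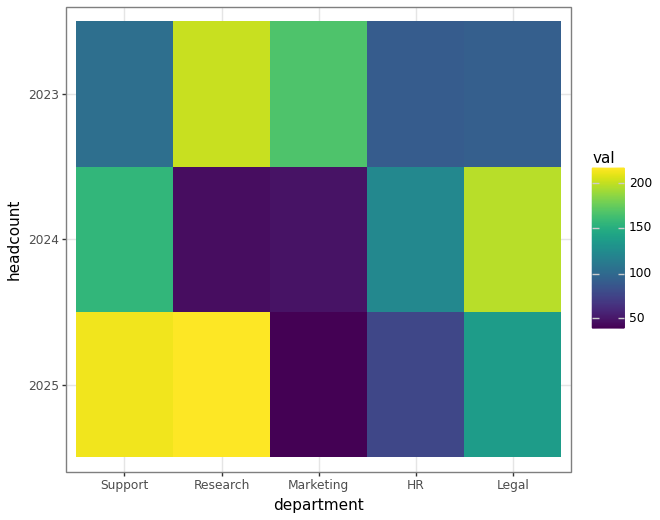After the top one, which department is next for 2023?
Marketing

Top 3 for 2023: Research ≈ 200, Marketing ≈ 160, Support ≈ 100.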